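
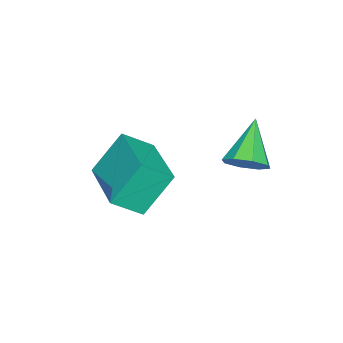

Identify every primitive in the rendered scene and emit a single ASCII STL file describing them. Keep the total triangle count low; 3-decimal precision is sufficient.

solid 
facet normal -0.429 0.377 0.821
outer loop
vertex 0.01 -0.071 -0.893
vertex 1.596 1.387 -0.735
vertex -0.569 0.626 -1.516
endloop
endfacet
facet normal -0.734 -0.675 -0.073
outer loop
vertex 0.104 0.033 -2.805
vertex 0.01 -0.071 -0.893
vertex -0.569 0.626 -1.516
endloop
endfacet
facet normal -0.429 0.377 0.821
outer loop
vertex -0.569 0.626 -1.516
vertex 1.596 1.387 -0.735
vertex 1.017 2.084 -1.358
endloop
endfacet
facet normal -0.526 0.634 -0.567
outer loop
vertex 1.017 2.084 -1.358
vertex 0.104 0.033 -2.805
vertex -0.569 0.626 -1.516
endloop
endfacet
facet normal 0.526 -0.634 0.567
outer loop
vertex 0.01 -0.071 -0.893
vertex 2.269 0.794 -2.024
vertex 1.596 1.387 -0.735
endloop
endfacet
facet normal -0.734 -0.675 -0.073
outer loop
vertex 0.683 -0.664 -2.182
vertex 0.01 -0.071 -0.893
vertex 0.104 0.033 -2.805
endloop
endfacet
facet normal 0.526 -0.634 0.567
outer loop
vertex 0.683 -0.664 -2.182
vertex 2.269 0.794 -2.024
vertex 0.01 -0.071 -0.893
endloop
endfacet
facet normal 0.734 0.675 0.073
outer loop
vertex 1.596 1.387 -0.735
vertex 2.269 0.794 -2.024
vertex 1.017 2.084 -1.358
endloop
endfacet
facet normal -0.526 0.634 -0.567
outer loop
vertex 1.69 1.491 -2.647
vertex 0.104 0.033 -2.805
vertex 1.017 2.084 -1.358
endloop
endfacet
facet normal 0.734 0.675 0.073
outer loop
vertex 1.017 2.084 -1.358
vertex 2.269 0.794 -2.024
vertex 1.69 1.491 -2.647
endloop
endfacet
facet normal 0.429 -0.377 -0.821
outer loop
vertex 1.69 1.491 -2.647
vertex 0.683 -0.664 -2.182
vertex 0.104 0.033 -2.805
endloop
endfacet
facet normal 0.429 -0.377 -0.821
outer loop
vertex 2.269 0.794 -2.024
vertex 0.683 -0.664 -2.182
vertex 1.69 1.491 -2.647
endloop
endfacet
facet normal 0.712 0.160 -0.683
outer loop
vertex -0.679 3.018 -1.393
vertex -1.169 3.18 -1.866
vertex -0.798 3.54 -1.395
endloop
endfacet
facet normal 0.355 0.085 0.931
outer loop
vertex -0.679 3.018 -1.393
vertex -0.798 3.54 -1.395
vertex -2.331 2.92 -0.754
endloop
endfacet
facet normal 0.713 0.158 -0.683
outer loop
vertex -0.798 3.54 -1.395
vertex -1.169 3.18 -1.866
vertex -1.133 3.852 -1.673
endloop
endfacet
facet normal 0.029 0.682 0.730
outer loop
vertex -0.798 3.54 -1.395
vertex -1.133 3.852 -1.673
vertex -2.331 2.92 -0.754
endloop
endfacet
facet normal 0.712 0.158 -0.684
outer loop
vertex -1.133 3.852 -1.673
vertex -1.169 3.18 -1.866
vertex -1.49 3.769 -2.064
endloop
endfacet
facet normal -0.469 0.848 0.248
outer loop
vertex -1.133 3.852 -1.673
vertex -1.49 3.769 -2.064
vertex -2.331 2.92 -0.754
endloop
endfacet
facet normal 0.714 0.160 -0.682
outer loop
vertex -1.49 3.769 -2.064
vertex -1.169 3.18 -1.866
vertex -1.658 3.342 -2.34
endloop
endfacet
facet normal -0.845 0.482 -0.231
outer loop
vertex -1.49 3.769 -2.064
vertex -1.658 3.342 -2.34
vertex -2.331 2.92 -0.754
endloop
endfacet
facet normal 0.714 0.158 -0.682
outer loop
vertex -1.658 3.342 -2.34
vertex -1.169 3.18 -1.866
vertex -1.54 2.819 -2.338
endloop
endfacet
facet normal -0.882 -0.201 -0.427
outer loop
vertex -1.658 3.342 -2.34
vertex -1.54 2.819 -2.338
vertex -2.331 2.92 -0.754
endloop
endfacet
facet normal 0.713 0.160 -0.683
outer loop
vertex -1.54 2.819 -2.338
vertex -1.169 3.18 -1.866
vertex -1.204 2.508 -2.06
endloop
endfacet
facet normal -0.555 -0.801 -0.226
outer loop
vertex -1.54 2.819 -2.338
vertex -1.204 2.508 -2.06
vertex -2.331 2.92 -0.754
endloop
endfacet
facet normal 0.714 0.160 -0.682
outer loop
vertex -1.204 2.508 -2.06
vertex -1.169 3.18 -1.866
vertex -0.848 2.59 -1.668
endloop
endfacet
facet normal -0.058 -0.965 0.255
outer loop
vertex -1.204 2.508 -2.06
vertex -0.848 2.59 -1.668
vertex -2.331 2.92 -0.754
endloop
endfacet
facet normal 0.712 0.158 -0.684
outer loop
vertex -0.848 2.59 -1.668
vertex -1.169 3.18 -1.866
vertex -0.679 3.018 -1.393
endloop
endfacet
facet normal 0.320 -0.598 0.735
outer loop
vertex -0.848 2.59 -1.668
vertex -0.679 3.018 -1.393
vertex -2.331 2.92 -0.754
endloop
endfacet

endsolid


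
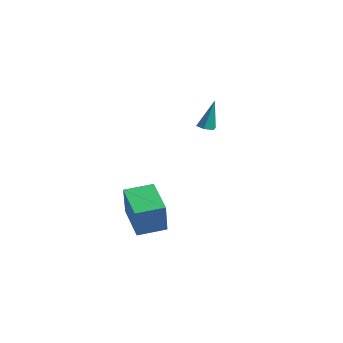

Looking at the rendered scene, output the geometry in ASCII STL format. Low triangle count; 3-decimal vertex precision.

solid 
facet normal -0.907 0.186 0.378
outer loop
vertex 2.924 -4.672 -1.622
vertex 3.297 -3.286 -1.41
vertex 2.284 -4.231 -3.377
endloop
endfacet
facet normal -0.258 -0.955 -0.146
outer loop
vertex 4.043 -4.594 -4.11
vertex 2.924 -4.672 -1.622
vertex 2.284 -4.231 -3.377
endloop
endfacet
facet normal -0.907 0.187 0.377
outer loop
vertex 2.284 -4.231 -3.377
vertex 3.297 -3.286 -1.41
vertex 2.657 -2.846 -3.166
endloop
endfacet
facet normal -0.334 0.229 -0.914
outer loop
vertex 2.657 -2.846 -3.166
vertex 4.043 -4.594 -4.11
vertex 2.284 -4.231 -3.377
endloop
endfacet
facet normal 0.334 -0.230 0.914
outer loop
vertex 2.924 -4.672 -1.622
vertex 5.056 -3.649 -2.143
vertex 3.297 -3.286 -1.41
endloop
endfacet
facet normal -0.257 -0.955 -0.146
outer loop
vertex 4.683 -5.034 -2.354
vertex 2.924 -4.672 -1.622
vertex 4.043 -4.594 -4.11
endloop
endfacet
facet normal 0.333 -0.229 0.915
outer loop
vertex 4.683 -5.034 -2.354
vertex 5.056 -3.649 -2.143
vertex 2.924 -4.672 -1.622
endloop
endfacet
facet normal 0.258 0.955 0.145
outer loop
vertex 3.297 -3.286 -1.41
vertex 5.056 -3.649 -2.143
vertex 2.657 -2.846 -3.166
endloop
endfacet
facet normal -0.333 0.230 -0.914
outer loop
vertex 4.416 -3.208 -3.898
vertex 4.043 -4.594 -4.11
vertex 2.657 -2.846 -3.166
endloop
endfacet
facet normal 0.257 0.955 0.146
outer loop
vertex 2.657 -2.846 -3.166
vertex 5.056 -3.649 -2.143
vertex 4.416 -3.208 -3.898
endloop
endfacet
facet normal 0.907 -0.186 -0.377
outer loop
vertex 4.416 -3.208 -3.898
vertex 4.683 -5.034 -2.354
vertex 4.043 -4.594 -4.11
endloop
endfacet
facet normal 0.907 -0.187 -0.378
outer loop
vertex 5.056 -3.649 -2.143
vertex 4.683 -5.034 -2.354
vertex 4.416 -3.208 -3.898
endloop
endfacet
facet normal -0.075 -0.235 -0.969
outer loop
vertex -1.065 2.556 -0.651
vertex -1.558 2.408 -0.577
vertex -1.451 2.901 -0.705
endloop
endfacet
facet normal 0.665 0.747 0.017
outer loop
vertex -1.065 2.556 -0.651
vertex -1.451 2.901 -0.705
vertex -1.422 2.832 1.177
endloop
endfacet
facet normal -0.077 -0.235 -0.969
outer loop
vertex -1.451 2.901 -0.705
vertex -1.558 2.408 -0.577
vertex -1.944 2.753 -0.63
endloop
endfacet
facet normal -0.282 0.959 0.039
outer loop
vertex -1.451 2.901 -0.705
vertex -1.944 2.753 -0.63
vertex -1.422 2.832 1.177
endloop
endfacet
facet normal -0.075 -0.233 -0.969
outer loop
vertex -1.944 2.753 -0.63
vertex -1.558 2.408 -0.577
vertex -2.051 2.26 -0.503
endloop
endfacet
facet normal -0.929 0.268 0.257
outer loop
vertex -1.944 2.753 -0.63
vertex -2.051 2.26 -0.503
vertex -1.422 2.832 1.177
endloop
endfacet
facet normal -0.075 -0.234 -0.969
outer loop
vertex -2.051 2.26 -0.503
vertex -1.558 2.408 -0.577
vertex -1.666 1.916 -0.45
endloop
endfacet
facet normal -0.628 -0.634 0.451
outer loop
vertex -2.051 2.26 -0.503
vertex -1.666 1.916 -0.45
vertex -1.422 2.832 1.177
endloop
endfacet
facet normal -0.076 -0.234 -0.969
outer loop
vertex -1.666 1.916 -0.45
vertex -1.558 2.408 -0.577
vertex -1.173 2.063 -0.524
endloop
endfacet
facet normal 0.317 -0.846 0.429
outer loop
vertex -1.666 1.916 -0.45
vertex -1.173 2.063 -0.524
vertex -1.422 2.832 1.177
endloop
endfacet
facet normal -0.076 -0.233 -0.969
outer loop
vertex -1.173 2.063 -0.524
vertex -1.558 2.408 -0.577
vertex -1.065 2.556 -0.651
endloop
endfacet
facet normal 0.965 -0.157 0.212
outer loop
vertex -1.173 2.063 -0.524
vertex -1.065 2.556 -0.651
vertex -1.422 2.832 1.177
endloop
endfacet

endsolid


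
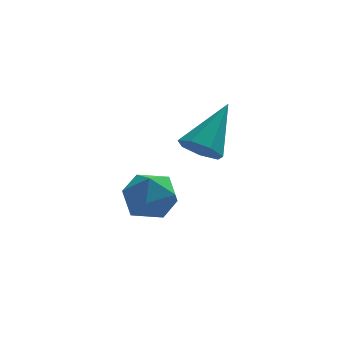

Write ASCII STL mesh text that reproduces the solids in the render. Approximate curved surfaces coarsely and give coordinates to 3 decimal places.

solid 
facet normal -0.544 0.116 0.831
outer loop
vertex -2.847 0.655 0.524
vertex -3.4 -0.193 0.28
vertex -2.538 -0.281 0.857
endloop
endfacet
facet normal 0.117 0.367 0.923
outer loop
vertex -2.847 0.655 0.524
vertex -2.538 -0.281 0.857
vertex -1.838 0.401 0.497
endloop
endfacet
facet normal 0.231 0.872 0.432
outer loop
vertex -2.847 0.655 0.524
vertex -1.838 0.401 0.497
vertex -2.268 0.911 -0.302
endloop
endfacet
facet normal -0.360 0.932 0.037
outer loop
vertex -2.847 0.655 0.524
vertex -2.268 0.911 -0.302
vertex -3.233 0.544 -0.436
endloop
endfacet
facet normal -0.839 0.465 0.283
outer loop
vertex -2.847 0.655 0.524
vertex -3.233 0.544 -0.436
vertex -3.4 -0.193 0.28
endloop
endfacet
facet normal 0.575 -0.167 0.801
outer loop
vertex -1.838 0.401 0.497
vertex -2.538 -0.281 0.857
vertex -1.767 -0.604 0.236
endloop
endfacet
facet normal -0.495 -0.574 0.652
outer loop
vertex -2.538 -0.281 0.857
vertex -3.4 -0.193 0.28
vertex -2.732 -0.971 0.102
endloop
endfacet
facet normal -0.972 -0.008 -0.235
outer loop
vertex -3.4 -0.193 0.28
vertex -3.233 0.544 -0.436
vertex -3.162 -0.461 -0.697
endloop
endfacet
facet normal -0.197 0.748 -0.633
outer loop
vertex -3.233 0.544 -0.436
vertex -2.268 0.911 -0.302
vertex -2.462 0.221 -1.057
endloop
endfacet
facet normal 0.759 0.651 0.007
outer loop
vertex -2.268 0.911 -0.302
vertex -1.838 0.401 0.497
vertex -1.6 0.133 -0.48
endloop
endfacet
facet normal 0.360 -0.932 -0.037
outer loop
vertex -2.153 -0.715 -0.724
vertex -1.767 -0.604 0.236
vertex -2.732 -0.971 0.102
endloop
endfacet
facet normal -0.231 -0.872 -0.432
outer loop
vertex -2.153 -0.715 -0.724
vertex -2.732 -0.971 0.102
vertex -3.162 -0.461 -0.697
endloop
endfacet
facet normal -0.117 -0.367 -0.923
outer loop
vertex -2.153 -0.715 -0.724
vertex -3.162 -0.461 -0.697
vertex -2.462 0.221 -1.057
endloop
endfacet
facet normal 0.544 -0.116 -0.831
outer loop
vertex -2.153 -0.715 -0.724
vertex -2.462 0.221 -1.057
vertex -1.6 0.133 -0.48
endloop
endfacet
facet normal 0.839 -0.465 -0.283
outer loop
vertex -2.153 -0.715 -0.724
vertex -1.6 0.133 -0.48
vertex -1.767 -0.604 0.236
endloop
endfacet
facet normal 0.197 -0.748 0.633
outer loop
vertex -2.732 -0.971 0.102
vertex -1.767 -0.604 0.236
vertex -2.538 -0.281 0.857
endloop
endfacet
facet normal -0.759 -0.651 -0.007
outer loop
vertex -3.162 -0.461 -0.697
vertex -2.732 -0.971 0.102
vertex -3.4 -0.193 0.28
endloop
endfacet
facet normal -0.575 0.167 -0.801
outer loop
vertex -2.462 0.221 -1.057
vertex -3.162 -0.461 -0.697
vertex -3.233 0.544 -0.436
endloop
endfacet
facet normal 0.495 0.574 -0.652
outer loop
vertex -1.6 0.133 -0.48
vertex -2.462 0.221 -1.057
vertex -2.268 0.911 -0.302
endloop
endfacet
facet normal 0.972 0.008 0.235
outer loop
vertex -1.767 -0.604 0.236
vertex -1.6 0.133 -0.48
vertex -1.838 0.401 0.497
endloop
endfacet
facet normal -0.497 -0.566 -0.658
outer loop
vertex -0.567 -1.655 2.296
vertex -1.135 -1.765 2.819
vertex -1.068 -1.201 2.284
endloop
endfacet
facet normal 0.588 0.635 -0.501
outer loop
vertex -0.567 -1.655 2.296
vertex -1.068 -1.201 2.284
vertex -0.105 -0.595 4.181
endloop
endfacet
facet normal -0.498 -0.565 -0.658
outer loop
vertex -1.068 -1.201 2.284
vertex -1.135 -1.765 2.819
vertex -1.619 -1.171 2.675
endloop
endfacet
facet normal -0.122 0.962 -0.245
outer loop
vertex -1.068 -1.201 2.284
vertex -1.619 -1.171 2.675
vertex -0.105 -0.595 4.181
endloop
endfacet
facet normal -0.497 -0.565 -0.658
outer loop
vertex -1.619 -1.171 2.675
vertex -1.135 -1.765 2.819
vertex -1.806 -1.588 3.174
endloop
endfacet
facet normal -0.619 0.701 0.354
outer loop
vertex -1.619 -1.171 2.675
vertex -1.806 -1.588 3.174
vertex -0.105 -0.595 4.181
endloop
endfacet
facet normal -0.497 -0.566 -0.658
outer loop
vertex -1.806 -1.588 3.174
vertex -1.135 -1.765 2.819
vertex -1.487 -2.138 3.406
endloop
endfacet
facet normal -0.530 0.050 0.846
outer loop
vertex -1.806 -1.588 3.174
vertex -1.487 -2.138 3.406
vertex -0.105 -0.595 4.181
endloop
endfacet
facet normal -0.498 -0.565 -0.658
outer loop
vertex -1.487 -2.138 3.406
vertex -1.135 -1.765 2.819
vertex -0.903 -2.407 3.195
endloop
endfacet
facet normal 0.079 -0.503 0.861
outer loop
vertex -1.487 -2.138 3.406
vertex -0.903 -2.407 3.195
vertex -0.105 -0.595 4.181
endloop
endfacet
facet normal -0.497 -0.565 -0.658
outer loop
vertex -0.903 -2.407 3.195
vertex -1.135 -1.765 2.819
vertex -0.493 -2.192 2.701
endloop
endfacet
facet normal 0.748 -0.540 0.386
outer loop
vertex -0.903 -2.407 3.195
vertex -0.493 -2.192 2.701
vertex -0.105 -0.595 4.181
endloop
endfacet
facet normal -0.497 -0.565 -0.659
outer loop
vertex -0.493 -2.192 2.701
vertex -1.135 -1.765 2.819
vertex -0.567 -1.655 2.296
endloop
endfacet
facet normal 0.975 -0.032 -0.221
outer loop
vertex -0.493 -2.192 2.701
vertex -0.567 -1.655 2.296
vertex -0.105 -0.595 4.181
endloop
endfacet

endsolid


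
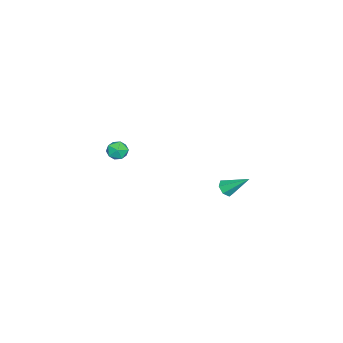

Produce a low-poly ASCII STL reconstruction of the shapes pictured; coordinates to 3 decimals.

solid 
facet normal -0.033 -0.762 -0.647
outer loop
vertex 3.695 3.466 -2.909
vertex 3.363 3.191 -2.568
vertex 3.228 3.539 -2.971
endloop
endfacet
facet normal 0.199 0.827 -0.526
outer loop
vertex 3.695 3.466 -2.909
vertex 3.228 3.539 -2.971
vertex 3.417 4.409 -1.532
endloop
endfacet
facet normal -0.033 -0.762 -0.647
outer loop
vertex 3.228 3.539 -2.971
vertex 3.363 3.191 -2.568
vertex 2.862 3.35 -2.73
endloop
endfacet
facet normal -0.602 0.716 -0.354
outer loop
vertex 3.228 3.539 -2.971
vertex 2.862 3.35 -2.73
vertex 3.417 4.409 -1.532
endloop
endfacet
facet normal -0.033 -0.762 -0.646
outer loop
vertex 2.862 3.35 -2.73
vertex 3.363 3.191 -2.568
vertex 2.873 3.041 -2.366
endloop
endfacet
facet normal -0.944 0.236 0.229
outer loop
vertex 2.862 3.35 -2.73
vertex 2.873 3.041 -2.366
vertex 3.417 4.409 -1.532
endloop
endfacet
facet normal -0.033 -0.763 -0.646
outer loop
vertex 2.873 3.041 -2.366
vertex 3.363 3.191 -2.568
vertex 3.253 2.845 -2.154
endloop
endfacet
facet normal -0.567 -0.252 0.784
outer loop
vertex 2.873 3.041 -2.366
vertex 3.253 2.845 -2.154
vertex 3.417 4.409 -1.532
endloop
endfacet
facet normal -0.036 -0.762 -0.646
outer loop
vertex 3.253 2.845 -2.154
vertex 3.363 3.191 -2.568
vertex 3.716 2.908 -2.254
endloop
endfacet
facet normal 0.244 -0.380 0.892
outer loop
vertex 3.253 2.845 -2.154
vertex 3.716 2.908 -2.254
vertex 3.417 4.409 -1.532
endloop
endfacet
facet normal -0.034 -0.761 -0.648
outer loop
vertex 3.716 2.908 -2.254
vertex 3.363 3.191 -2.568
vertex 3.912 3.185 -2.59
endloop
endfacet
facet normal 0.880 -0.051 0.471
outer loop
vertex 3.716 2.908 -2.254
vertex 3.912 3.185 -2.59
vertex 3.417 4.409 -1.532
endloop
endfacet
facet normal -0.034 -0.761 -0.647
outer loop
vertex 3.912 3.185 -2.59
vertex 3.363 3.191 -2.568
vertex 3.695 3.466 -2.909
endloop
endfacet
facet normal 0.860 0.485 -0.158
outer loop
vertex 3.912 3.185 -2.59
vertex 3.695 3.466 -2.909
vertex 3.417 4.409 -1.532
endloop
endfacet
facet normal -0.766 -0.021 0.642
outer loop
vertex 0.299 -3.369 -2.862
vertex 0.456 -4.025 -2.696
vertex 0.739 -3.499 -2.341
endloop
endfacet
facet normal -0.501 0.640 0.583
outer loop
vertex 0.299 -3.369 -2.862
vertex 0.739 -3.499 -2.341
vertex 0.873 -2.986 -2.789
endloop
endfacet
facet normal -0.543 0.833 -0.103
outer loop
vertex 0.299 -3.369 -2.862
vertex 0.873 -2.986 -2.789
vertex 0.673 -3.194 -3.42
endloop
endfacet
facet normal -0.834 0.294 -0.467
outer loop
vertex 0.299 -3.369 -2.862
vertex 0.673 -3.194 -3.42
vertex 0.415 -3.836 -3.363
endloop
endfacet
facet normal -0.972 -0.234 -0.007
outer loop
vertex 0.299 -3.369 -2.862
vertex 0.415 -3.836 -3.363
vertex 0.456 -4.025 -2.696
endloop
endfacet
facet normal 0.188 0.618 0.764
outer loop
vertex 0.873 -2.986 -2.789
vertex 0.739 -3.499 -2.341
vertex 1.385 -3.404 -2.577
endloop
endfacet
facet normal -0.240 -0.451 0.860
outer loop
vertex 0.739 -3.499 -2.341
vertex 0.456 -4.025 -2.696
vertex 1.127 -4.046 -2.52
endloop
endfacet
facet normal -0.572 -0.798 -0.191
outer loop
vertex 0.456 -4.025 -2.696
vertex 0.415 -3.836 -3.363
vertex 0.927 -4.254 -3.151
endloop
endfacet
facet normal -0.350 0.058 -0.935
outer loop
vertex 0.415 -3.836 -3.363
vertex 0.673 -3.194 -3.42
vertex 1.061 -3.741 -3.599
endloop
endfacet
facet normal 0.120 0.931 -0.345
outer loop
vertex 0.673 -3.194 -3.42
vertex 0.873 -2.986 -2.789
vertex 1.344 -3.215 -3.244
endloop
endfacet
facet normal 0.834 -0.294 0.467
outer loop
vertex 1.501 -3.871 -3.078
vertex 1.385 -3.404 -2.577
vertex 1.127 -4.046 -2.52
endloop
endfacet
facet normal 0.543 -0.833 0.103
outer loop
vertex 1.501 -3.871 -3.078
vertex 1.127 -4.046 -2.52
vertex 0.927 -4.254 -3.151
endloop
endfacet
facet normal 0.501 -0.640 -0.583
outer loop
vertex 1.501 -3.871 -3.078
vertex 0.927 -4.254 -3.151
vertex 1.061 -3.741 -3.599
endloop
endfacet
facet normal 0.766 0.021 -0.642
outer loop
vertex 1.501 -3.871 -3.078
vertex 1.061 -3.741 -3.599
vertex 1.344 -3.215 -3.244
endloop
endfacet
facet normal 0.972 0.234 0.007
outer loop
vertex 1.501 -3.871 -3.078
vertex 1.344 -3.215 -3.244
vertex 1.385 -3.404 -2.577
endloop
endfacet
facet normal 0.350 -0.058 0.935
outer loop
vertex 1.127 -4.046 -2.52
vertex 1.385 -3.404 -2.577
vertex 0.739 -3.499 -2.341
endloop
endfacet
facet normal -0.120 -0.931 0.345
outer loop
vertex 0.927 -4.254 -3.151
vertex 1.127 -4.046 -2.52
vertex 0.456 -4.025 -2.696
endloop
endfacet
facet normal -0.188 -0.618 -0.764
outer loop
vertex 1.061 -3.741 -3.599
vertex 0.927 -4.254 -3.151
vertex 0.415 -3.836 -3.363
endloop
endfacet
facet normal 0.240 0.451 -0.860
outer loop
vertex 1.344 -3.215 -3.244
vertex 1.061 -3.741 -3.599
vertex 0.673 -3.194 -3.42
endloop
endfacet
facet normal 0.572 0.798 0.191
outer loop
vertex 1.385 -3.404 -2.577
vertex 1.344 -3.215 -3.244
vertex 0.873 -2.986 -2.789
endloop
endfacet

endsolid


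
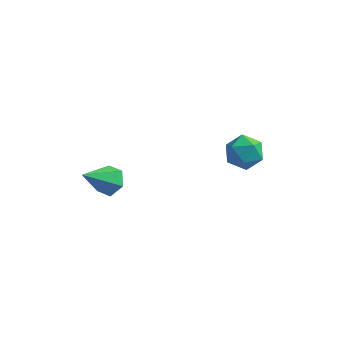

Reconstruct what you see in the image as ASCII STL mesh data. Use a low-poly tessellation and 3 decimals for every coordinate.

solid 
facet normal 0.438 0.567 -0.697
outer loop
vertex -2.173 0.039 -1.133
vertex -2.745 0.319 -1.265
vertex -2.354 0.574 -0.812
endloop
endfacet
facet normal 0.663 -0.207 0.719
outer loop
vertex -2.173 0.039 -1.133
vertex -2.354 0.574 -0.812
vertex -3.455 -0.599 -0.135
endloop
endfacet
facet normal 0.438 0.567 -0.697
outer loop
vertex -2.354 0.574 -0.812
vertex -2.745 0.319 -1.265
vertex -2.926 0.854 -0.944
endloop
endfacet
facet normal 0.031 0.478 0.878
outer loop
vertex -2.354 0.574 -0.812
vertex -2.926 0.854 -0.944
vertex -3.455 -0.599 -0.135
endloop
endfacet
facet normal 0.439 0.567 -0.697
outer loop
vertex -2.926 0.854 -0.944
vertex -2.745 0.319 -1.265
vertex -3.316 0.599 -1.397
endloop
endfacet
facet normal -0.776 0.498 0.387
outer loop
vertex -2.926 0.854 -0.944
vertex -3.316 0.599 -1.397
vertex -3.455 -0.599 -0.135
endloop
endfacet
facet normal 0.439 0.567 -0.697
outer loop
vertex -3.316 0.599 -1.397
vertex -2.745 0.319 -1.265
vertex -3.135 0.064 -1.718
endloop
endfacet
facet normal -0.951 -0.165 -0.261
outer loop
vertex -3.316 0.599 -1.397
vertex -3.135 0.064 -1.718
vertex -3.455 -0.599 -0.135
endloop
endfacet
facet normal 0.439 0.567 -0.697
outer loop
vertex -3.135 0.064 -1.718
vertex -2.745 0.319 -1.265
vertex -2.564 -0.216 -1.586
endloop
endfacet
facet normal -0.319 -0.849 -0.420
outer loop
vertex -3.135 0.064 -1.718
vertex -2.564 -0.216 -1.586
vertex -3.455 -0.599 -0.135
endloop
endfacet
facet normal 0.438 0.567 -0.697
outer loop
vertex -2.564 -0.216 -1.586
vertex -2.745 0.319 -1.265
vertex -2.173 0.039 -1.133
endloop
endfacet
facet normal 0.487 -0.870 0.069
outer loop
vertex -2.564 -0.216 -1.586
vertex -2.173 0.039 -1.133
vertex -3.455 -0.599 -0.135
endloop
endfacet
facet normal -0.731 0.167 0.661
outer loop
vertex 1.047 2.11 0.123
vertex 1.37 1.597 0.61
vertex 1.573 2.347 0.645
endloop
endfacet
facet normal -0.605 0.750 0.269
outer loop
vertex 1.047 2.11 0.123
vertex 1.573 2.347 0.645
vertex 1.594 2.625 -0.082
endloop
endfacet
facet normal -0.701 0.579 -0.416
outer loop
vertex 1.047 2.11 0.123
vertex 1.594 2.625 -0.082
vertex 1.403 2.046 -0.566
endloop
endfacet
facet normal -0.887 -0.109 -0.448
outer loop
vertex 1.047 2.11 0.123
vertex 1.403 2.046 -0.566
vertex 1.265 1.411 -0.139
endloop
endfacet
facet normal -0.906 -0.364 0.217
outer loop
vertex 1.047 2.11 0.123
vertex 1.265 1.411 -0.139
vertex 1.37 1.597 0.61
endloop
endfacet
facet normal 0.080 0.930 0.358
outer loop
vertex 1.594 2.625 -0.082
vertex 1.573 2.347 0.645
vertex 2.255 2.429 0.279
endloop
endfacet
facet normal -0.124 -0.013 0.992
outer loop
vertex 1.573 2.347 0.645
vertex 1.37 1.597 0.61
vertex 2.117 1.794 0.706
endloop
endfacet
facet normal -0.408 -0.871 0.273
outer loop
vertex 1.37 1.597 0.61
vertex 1.265 1.411 -0.139
vertex 1.926 1.215 0.222
endloop
endfacet
facet normal -0.377 -0.459 -0.805
outer loop
vertex 1.265 1.411 -0.139
vertex 1.403 2.046 -0.566
vertex 1.947 1.493 -0.505
endloop
endfacet
facet normal -0.076 0.654 -0.753
outer loop
vertex 1.403 2.046 -0.566
vertex 1.594 2.625 -0.082
vertex 2.15 2.243 -0.47
endloop
endfacet
facet normal 0.887 0.109 0.448
outer loop
vertex 2.473 1.73 0.017
vertex 2.255 2.429 0.279
vertex 2.117 1.794 0.706
endloop
endfacet
facet normal 0.701 -0.579 0.416
outer loop
vertex 2.473 1.73 0.017
vertex 2.117 1.794 0.706
vertex 1.926 1.215 0.222
endloop
endfacet
facet normal 0.605 -0.750 -0.269
outer loop
vertex 2.473 1.73 0.017
vertex 1.926 1.215 0.222
vertex 1.947 1.493 -0.505
endloop
endfacet
facet normal 0.731 -0.167 -0.661
outer loop
vertex 2.473 1.73 0.017
vertex 1.947 1.493 -0.505
vertex 2.15 2.243 -0.47
endloop
endfacet
facet normal 0.906 0.364 -0.217
outer loop
vertex 2.473 1.73 0.017
vertex 2.15 2.243 -0.47
vertex 2.255 2.429 0.279
endloop
endfacet
facet normal 0.377 0.459 0.805
outer loop
vertex 2.117 1.794 0.706
vertex 2.255 2.429 0.279
vertex 1.573 2.347 0.645
endloop
endfacet
facet normal 0.076 -0.654 0.753
outer loop
vertex 1.926 1.215 0.222
vertex 2.117 1.794 0.706
vertex 1.37 1.597 0.61
endloop
endfacet
facet normal -0.080 -0.930 -0.358
outer loop
vertex 1.947 1.493 -0.505
vertex 1.926 1.215 0.222
vertex 1.265 1.411 -0.139
endloop
endfacet
facet normal 0.124 0.013 -0.992
outer loop
vertex 2.15 2.243 -0.47
vertex 1.947 1.493 -0.505
vertex 1.403 2.046 -0.566
endloop
endfacet
facet normal 0.408 0.871 -0.273
outer loop
vertex 2.255 2.429 0.279
vertex 2.15 2.243 -0.47
vertex 1.594 2.625 -0.082
endloop
endfacet

endsolid


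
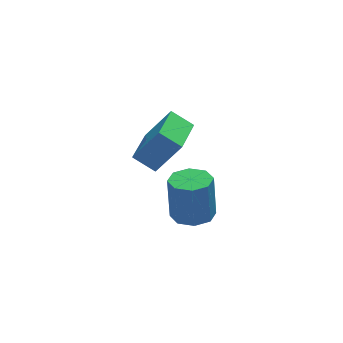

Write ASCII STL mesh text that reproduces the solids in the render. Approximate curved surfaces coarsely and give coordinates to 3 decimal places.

solid 
facet normal -0.529 0.174 -0.831
outer loop
vertex 1.576 0.559 1.501
vertex 2.541 2.304 1.252
vertex 2.381 0.025 0.877
endloop
endfacet
facet normal -0.480 -0.868 0.123
outer loop
vertex 3.379 -0.304 2.448
vertex 1.576 0.559 1.501
vertex 2.381 0.025 0.877
endloop
endfacet
facet normal -0.528 0.174 -0.831
outer loop
vertex 2.381 0.025 0.877
vertex 2.541 2.304 1.252
vertex 3.346 1.77 0.629
endloop
endfacet
facet normal 0.700 -0.464 -0.542
outer loop
vertex 3.346 1.77 0.629
vertex 3.379 -0.304 2.448
vertex 2.381 0.025 0.877
endloop
endfacet
facet normal -0.700 0.465 0.542
outer loop
vertex 1.576 0.559 1.501
vertex 3.539 1.975 2.823
vertex 2.541 2.304 1.252
endloop
endfacet
facet normal -0.480 -0.868 0.123
outer loop
vertex 2.574 0.23 3.071
vertex 1.576 0.559 1.501
vertex 3.379 -0.304 2.448
endloop
endfacet
facet normal -0.700 0.464 0.542
outer loop
vertex 2.574 0.23 3.071
vertex 3.539 1.975 2.823
vertex 1.576 0.559 1.501
endloop
endfacet
facet normal 0.480 0.868 -0.123
outer loop
vertex 2.541 2.304 1.252
vertex 3.539 1.975 2.823
vertex 3.346 1.77 0.629
endloop
endfacet
facet normal 0.700 -0.465 -0.542
outer loop
vertex 4.344 1.441 2.199
vertex 3.379 -0.304 2.448
vertex 3.346 1.77 0.629
endloop
endfacet
facet normal 0.480 0.868 -0.123
outer loop
vertex 3.346 1.77 0.629
vertex 3.539 1.975 2.823
vertex 4.344 1.441 2.199
endloop
endfacet
facet normal 0.528 -0.173 0.831
outer loop
vertex 4.344 1.441 2.199
vertex 2.574 0.23 3.071
vertex 3.379 -0.304 2.448
endloop
endfacet
facet normal 0.529 -0.174 0.831
outer loop
vertex 3.539 1.975 2.823
vertex 2.574 0.23 3.071
vertex 4.344 1.441 2.199
endloop
endfacet
facet normal 0.020 -0.120 -0.993
outer loop
vertex 3.841 -3.532 1.041
vertex 2.979 -3.356 1.002
vertex 3.715 -2.876 0.959
endloop
endfacet
facet normal 0.982 0.188 -0.003
outer loop
vertex 3.841 -3.532 1.041
vertex 3.715 -2.876 0.959
vertex 3.802 -3.3 2.957
endloop
endfacet
facet normal 0.982 0.187 -0.003
outer loop
vertex 3.802 -3.3 2.957
vertex 3.715 -2.876 0.959
vertex 3.677 -2.644 2.874
endloop
endfacet
facet normal -0.020 0.122 0.992
outer loop
vertex 3.802 -3.3 2.957
vertex 3.677 -2.644 2.874
vertex 2.941 -3.124 2.918
endloop
endfacet
facet normal 0.020 -0.120 -0.993
outer loop
vertex 3.715 -2.876 0.959
vertex 2.979 -3.356 1.002
vertex 3.159 -2.5 0.902
endloop
endfacet
facet normal 0.564 0.821 -0.088
outer loop
vertex 3.715 -2.876 0.959
vertex 3.159 -2.5 0.902
vertex 3.677 -2.644 2.874
endloop
endfacet
facet normal 0.563 0.821 -0.088
outer loop
vertex 3.677 -2.644 2.874
vertex 3.159 -2.5 0.902
vertex 3.12 -2.268 2.818
endloop
endfacet
facet normal -0.019 0.120 0.993
outer loop
vertex 3.677 -2.644 2.874
vertex 3.12 -2.268 2.818
vertex 2.941 -3.124 2.918
endloop
endfacet
facet normal 0.020 -0.120 -0.993
outer loop
vertex 3.159 -2.5 0.902
vertex 2.979 -3.356 1.002
vertex 2.497 -2.626 0.904
endloop
endfacet
facet normal -0.186 0.975 -0.122
outer loop
vertex 3.159 -2.5 0.902
vertex 2.497 -2.626 0.904
vertex 3.12 -2.268 2.818
endloop
endfacet
facet normal -0.186 0.975 -0.122
outer loop
vertex 3.12 -2.268 2.818
vertex 2.497 -2.626 0.904
vertex 2.459 -2.394 2.82
endloop
endfacet
facet normal -0.020 0.120 0.993
outer loop
vertex 3.12 -2.268 2.818
vertex 2.459 -2.394 2.82
vertex 2.941 -3.124 2.918
endloop
endfacet
facet normal 0.020 -0.120 -0.993
outer loop
vertex 2.497 -2.626 0.904
vertex 2.979 -3.356 1.002
vertex 2.118 -3.18 0.963
endloop
endfacet
facet normal -0.827 0.557 -0.084
outer loop
vertex 2.497 -2.626 0.904
vertex 2.118 -3.18 0.963
vertex 2.459 -2.394 2.82
endloop
endfacet
facet normal -0.826 0.558 -0.084
outer loop
vertex 2.459 -2.394 2.82
vertex 2.118 -3.18 0.963
vertex 2.079 -2.948 2.879
endloop
endfacet
facet normal -0.020 0.120 0.993
outer loop
vertex 2.459 -2.394 2.82
vertex 2.079 -2.948 2.879
vertex 2.941 -3.124 2.918
endloop
endfacet
facet normal 0.020 -0.122 -0.992
outer loop
vertex 2.118 -3.18 0.963
vertex 2.979 -3.356 1.002
vertex 2.243 -3.836 1.046
endloop
endfacet
facet normal -0.982 -0.187 0.003
outer loop
vertex 2.118 -3.18 0.963
vertex 2.243 -3.836 1.046
vertex 2.079 -2.948 2.879
endloop
endfacet
facet normal -0.982 -0.188 0.003
outer loop
vertex 2.079 -2.948 2.879
vertex 2.243 -3.836 1.046
vertex 2.205 -3.604 2.961
endloop
endfacet
facet normal -0.020 0.120 0.993
outer loop
vertex 2.079 -2.948 2.879
vertex 2.205 -3.604 2.961
vertex 2.941 -3.124 2.918
endloop
endfacet
facet normal 0.019 -0.120 -0.993
outer loop
vertex 2.243 -3.836 1.046
vertex 2.979 -3.356 1.002
vertex 2.8 -4.212 1.102
endloop
endfacet
facet normal -0.563 -0.821 0.088
outer loop
vertex 2.243 -3.836 1.046
vertex 2.8 -4.212 1.102
vertex 2.205 -3.604 2.961
endloop
endfacet
facet normal -0.564 -0.821 0.088
outer loop
vertex 2.205 -3.604 2.961
vertex 2.8 -4.212 1.102
vertex 2.761 -3.98 3.018
endloop
endfacet
facet normal -0.020 0.120 0.993
outer loop
vertex 2.205 -3.604 2.961
vertex 2.761 -3.98 3.018
vertex 2.941 -3.124 2.918
endloop
endfacet
facet normal 0.020 -0.120 -0.993
outer loop
vertex 2.8 -4.212 1.102
vertex 2.979 -3.356 1.002
vertex 3.461 -4.086 1.1
endloop
endfacet
facet normal 0.186 -0.975 0.122
outer loop
vertex 2.8 -4.212 1.102
vertex 3.461 -4.086 1.1
vertex 2.761 -3.98 3.018
endloop
endfacet
facet normal 0.186 -0.975 0.122
outer loop
vertex 2.761 -3.98 3.018
vertex 3.461 -4.086 1.1
vertex 3.423 -3.854 3.016
endloop
endfacet
facet normal -0.020 0.120 0.993
outer loop
vertex 2.761 -3.98 3.018
vertex 3.423 -3.854 3.016
vertex 2.941 -3.124 2.918
endloop
endfacet
facet normal 0.020 -0.120 -0.993
outer loop
vertex 3.461 -4.086 1.1
vertex 2.979 -3.356 1.002
vertex 3.841 -3.532 1.041
endloop
endfacet
facet normal 0.826 -0.558 0.084
outer loop
vertex 3.461 -4.086 1.1
vertex 3.841 -3.532 1.041
vertex 3.423 -3.854 3.016
endloop
endfacet
facet normal 0.827 -0.557 0.084
outer loop
vertex 3.423 -3.854 3.016
vertex 3.841 -3.532 1.041
vertex 3.802 -3.3 2.957
endloop
endfacet
facet normal -0.020 0.120 0.993
outer loop
vertex 3.423 -3.854 3.016
vertex 3.802 -3.3 2.957
vertex 2.941 -3.124 2.918
endloop
endfacet

endsolid


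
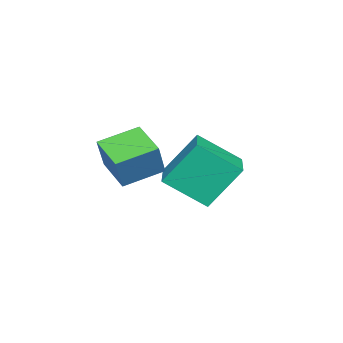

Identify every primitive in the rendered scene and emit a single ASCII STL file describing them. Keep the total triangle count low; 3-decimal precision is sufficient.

solid 
facet normal -0.513 -0.033 -0.858
outer loop
vertex 1.178 -1.43 -1.121
vertex 0.302 -0.353 -0.638
vertex 2.03 -0.492 -1.666
endloop
endfacet
facet normal 0.596 -0.732 -0.329
outer loop
vertex 2.738 -0.447 -0.482
vertex 1.178 -1.43 -1.121
vertex 2.03 -0.492 -1.666
endloop
endfacet
facet normal -0.513 -0.033 -0.858
outer loop
vertex 2.03 -0.492 -1.666
vertex 0.302 -0.353 -0.638
vertex 1.154 0.585 -1.183
endloop
endfacet
facet normal 0.618 0.680 -0.395
outer loop
vertex 1.154 0.585 -1.183
vertex 2.738 -0.447 -0.482
vertex 2.03 -0.492 -1.666
endloop
endfacet
facet normal -0.618 -0.680 0.395
outer loop
vertex 1.178 -1.43 -1.121
vertex 1.01 -0.308 0.546
vertex 0.302 -0.353 -0.638
endloop
endfacet
facet normal 0.596 -0.732 -0.329
outer loop
vertex 1.886 -1.385 0.063
vertex 1.178 -1.43 -1.121
vertex 2.738 -0.447 -0.482
endloop
endfacet
facet normal -0.618 -0.680 0.395
outer loop
vertex 1.886 -1.385 0.063
vertex 1.01 -0.308 0.546
vertex 1.178 -1.43 -1.121
endloop
endfacet
facet normal -0.596 0.732 0.329
outer loop
vertex 0.302 -0.353 -0.638
vertex 1.01 -0.308 0.546
vertex 1.154 0.585 -1.183
endloop
endfacet
facet normal 0.618 0.680 -0.395
outer loop
vertex 1.862 0.63 0.001
vertex 2.738 -0.447 -0.482
vertex 1.154 0.585 -1.183
endloop
endfacet
facet normal -0.596 0.732 0.329
outer loop
vertex 1.154 0.585 -1.183
vertex 1.01 -0.308 0.546
vertex 1.862 0.63 0.001
endloop
endfacet
facet normal 0.513 0.033 0.858
outer loop
vertex 1.862 0.63 0.001
vertex 1.886 -1.385 0.063
vertex 2.738 -0.447 -0.482
endloop
endfacet
facet normal 0.513 0.033 0.858
outer loop
vertex 1.01 -0.308 0.546
vertex 1.886 -1.385 0.063
vertex 1.862 0.63 0.001
endloop
endfacet
facet normal -0.944 -0.307 -0.122
outer loop
vertex -1.676 -0.484 -2.235
vertex -2.196 0.511 -0.714
vertex -2.006 0.943 -3.281
endloop
endfacet
facet normal 0.275 -0.526 -0.805
outer loop
vertex -0.024 1.589 -3.026
vertex -1.676 -0.484 -2.235
vertex -2.006 0.943 -3.281
endloop
endfacet
facet normal -0.944 -0.307 -0.122
outer loop
vertex -2.006 0.943 -3.281
vertex -2.196 0.511 -0.714
vertex -2.526 1.938 -1.761
endloop
endfacet
facet normal -0.183 0.793 -0.582
outer loop
vertex -2.526 1.938 -1.761
vertex -0.024 1.589 -3.026
vertex -2.006 0.943 -3.281
endloop
endfacet
facet normal 0.184 -0.793 0.581
outer loop
vertex -1.676 -0.484 -2.235
vertex -0.214 1.157 -0.459
vertex -2.196 0.511 -0.714
endloop
endfacet
facet normal 0.275 -0.526 -0.804
outer loop
vertex 0.306 0.162 -1.979
vertex -1.676 -0.484 -2.235
vertex -0.024 1.589 -3.026
endloop
endfacet
facet normal 0.183 -0.793 0.582
outer loop
vertex 0.306 0.162 -1.979
vertex -0.214 1.157 -0.459
vertex -1.676 -0.484 -2.235
endloop
endfacet
facet normal -0.275 0.527 0.804
outer loop
vertex -2.196 0.511 -0.714
vertex -0.214 1.157 -0.459
vertex -2.526 1.938 -1.761
endloop
endfacet
facet normal -0.183 0.793 -0.581
outer loop
vertex -0.544 2.584 -1.505
vertex -0.024 1.589 -3.026
vertex -2.526 1.938 -1.761
endloop
endfacet
facet normal -0.275 0.526 0.805
outer loop
vertex -2.526 1.938 -1.761
vertex -0.214 1.157 -0.459
vertex -0.544 2.584 -1.505
endloop
endfacet
facet normal 0.944 0.307 0.122
outer loop
vertex -0.544 2.584 -1.505
vertex 0.306 0.162 -1.979
vertex -0.024 1.589 -3.026
endloop
endfacet
facet normal 0.944 0.307 0.122
outer loop
vertex -0.214 1.157 -0.459
vertex 0.306 0.162 -1.979
vertex -0.544 2.584 -1.505
endloop
endfacet

endsolid


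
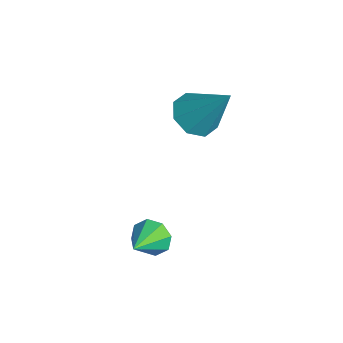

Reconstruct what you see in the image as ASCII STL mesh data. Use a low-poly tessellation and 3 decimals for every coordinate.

solid 
facet normal -0.446 -0.431 -0.784
outer loop
vertex -3.737 -1.914 2.459
vertex -4.433 -1.468 2.609
vertex -3.739 -1.35 2.15
endloop
endfacet
facet normal 0.997 -0.037 -0.073
outer loop
vertex -3.737 -1.914 2.459
vertex -3.739 -1.35 2.15
vertex -3.567 -0.632 4.131
endloop
endfacet
facet normal -0.445 -0.431 -0.784
outer loop
vertex -3.739 -1.35 2.15
vertex -4.433 -1.468 2.609
vertex -4.148 -0.855 2.11
endloop
endfacet
facet normal 0.751 0.598 -0.282
outer loop
vertex -3.739 -1.35 2.15
vertex -4.148 -0.855 2.11
vertex -3.567 -0.632 4.131
endloop
endfacet
facet normal -0.446 -0.431 -0.784
outer loop
vertex -4.148 -0.855 2.11
vertex -4.433 -1.468 2.609
vertex -4.723 -0.72 2.363
endloop
endfacet
facet normal 0.161 0.975 -0.154
outer loop
vertex -4.148 -0.855 2.11
vertex -4.723 -0.72 2.363
vertex -3.567 -0.632 4.131
endloop
endfacet
facet normal -0.447 -0.431 -0.784
outer loop
vertex -4.723 -0.72 2.363
vertex -4.433 -1.468 2.609
vertex -5.128 -1.022 2.76
endloop
endfacet
facet normal -0.424 0.875 0.233
outer loop
vertex -4.723 -0.72 2.363
vertex -5.128 -1.022 2.76
vertex -3.567 -0.632 4.131
endloop
endfacet
facet normal -0.446 -0.430 -0.785
outer loop
vertex -5.128 -1.022 2.76
vertex -4.433 -1.468 2.609
vertex -5.126 -1.586 3.068
endloop
endfacet
facet normal -0.665 0.356 0.656
outer loop
vertex -5.128 -1.022 2.76
vertex -5.126 -1.586 3.068
vertex -3.567 -0.632 4.131
endloop
endfacet
facet normal -0.446 -0.432 -0.784
outer loop
vertex -5.126 -1.586 3.068
vertex -4.433 -1.468 2.609
vertex -4.717 -2.081 3.108
endloop
endfacet
facet normal -0.420 -0.277 0.864
outer loop
vertex -5.126 -1.586 3.068
vertex -4.717 -2.081 3.108
vertex -3.567 -0.632 4.131
endloop
endfacet
facet normal -0.446 -0.432 -0.784
outer loop
vertex -4.717 -2.081 3.108
vertex -4.433 -1.468 2.609
vertex -4.142 -2.217 2.856
endloop
endfacet
facet normal 0.168 -0.654 0.737
outer loop
vertex -4.717 -2.081 3.108
vertex -4.142 -2.217 2.856
vertex -3.567 -0.632 4.131
endloop
endfacet
facet normal -0.446 -0.432 -0.784
outer loop
vertex -4.142 -2.217 2.856
vertex -4.433 -1.468 2.609
vertex -3.737 -1.914 2.459
endloop
endfacet
facet normal 0.756 -0.554 0.348
outer loop
vertex -4.142 -2.217 2.856
vertex -3.737 -1.914 2.459
vertex -3.567 -0.632 4.131
endloop
endfacet
facet normal -0.692 0.589 -0.418
outer loop
vertex -1.306 -3.469 -0.809
vertex -1.669 -3.505 -0.259
vertex -1.194 -3.103 -0.479
endloop
endfacet
facet normal 0.922 0.063 -0.382
outer loop
vertex -1.306 -3.469 -0.809
vertex -1.194 -3.103 -0.479
vertex -0.811 -4.235 0.259
endloop
endfacet
facet normal -0.692 0.588 -0.418
outer loop
vertex -1.194 -3.103 -0.479
vertex -1.669 -3.505 -0.259
vertex -1.361 -2.973 -0.02
endloop
endfacet
facet normal 0.881 0.428 0.199
outer loop
vertex -1.194 -3.103 -0.479
vertex -1.361 -2.973 -0.02
vertex -0.811 -4.235 0.259
endloop
endfacet
facet normal -0.691 0.589 -0.419
outer loop
vertex -1.361 -2.973 -0.02
vertex -1.669 -3.505 -0.259
vertex -1.709 -3.155 0.298
endloop
endfacet
facet normal 0.502 0.389 0.772
outer loop
vertex -1.361 -2.973 -0.02
vertex -1.709 -3.155 0.298
vertex -0.811 -4.235 0.259
endloop
endfacet
facet normal -0.692 0.588 -0.419
outer loop
vertex -1.709 -3.155 0.298
vertex -1.669 -3.505 -0.259
vertex -2.033 -3.542 0.29
endloop
endfacet
facet normal 0.009 -0.028 1.000
outer loop
vertex -1.709 -3.155 0.298
vertex -2.033 -3.542 0.29
vertex -0.811 -4.235 0.259
endloop
endfacet
facet normal -0.692 0.588 -0.419
outer loop
vertex -2.033 -3.542 0.29
vertex -1.669 -3.505 -0.259
vertex -2.144 -3.908 -0.04
endloop
endfacet
facet normal -0.311 -0.583 0.751
outer loop
vertex -2.033 -3.542 0.29
vertex -2.144 -3.908 -0.04
vertex -0.811 -4.235 0.259
endloop
endfacet
facet normal -0.692 0.588 -0.418
outer loop
vertex -2.144 -3.908 -0.04
vertex -1.669 -3.505 -0.259
vertex -1.977 -4.038 -0.499
endloop
endfacet
facet normal -0.271 -0.948 0.170
outer loop
vertex -2.144 -3.908 -0.04
vertex -1.977 -4.038 -0.499
vertex -0.811 -4.235 0.259
endloop
endfacet
facet normal -0.692 0.588 -0.418
outer loop
vertex -1.977 -4.038 -0.499
vertex -1.669 -3.505 -0.259
vertex -1.63 -3.856 -0.817
endloop
endfacet
facet normal 0.108 -0.909 -0.402
outer loop
vertex -1.977 -4.038 -0.499
vertex -1.63 -3.856 -0.817
vertex -0.811 -4.235 0.259
endloop
endfacet
facet normal -0.692 0.588 -0.418
outer loop
vertex -1.63 -3.856 -0.817
vertex -1.669 -3.505 -0.259
vertex -1.306 -3.469 -0.809
endloop
endfacet
facet normal 0.601 -0.491 -0.631
outer loop
vertex -1.63 -3.856 -0.817
vertex -1.306 -3.469 -0.809
vertex -0.811 -4.235 0.259
endloop
endfacet

endsolid


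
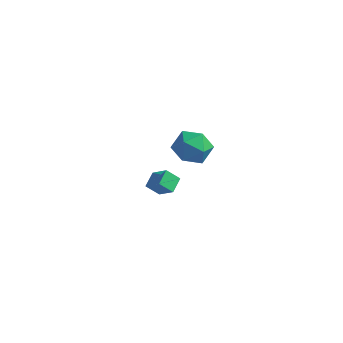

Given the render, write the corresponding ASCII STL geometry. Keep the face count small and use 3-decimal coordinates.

solid 
facet normal -0.332 0.854 -0.400
outer loop
vertex 3.895 1.195 2.031
vertex 2.879 1.024 2.508
vertex 3.681 1.599 3.07
endloop
endfacet
facet normal 0.369 0.889 -0.270
outer loop
vertex 3.895 1.195 2.031
vertex 3.681 1.599 3.07
vertex 4.683 1.115 2.845
endloop
endfacet
facet normal 0.687 0.363 -0.630
outer loop
vertex 3.895 1.195 2.031
vertex 4.683 1.115 2.845
vertex 4.501 0.241 2.143
endloop
endfacet
facet normal 0.183 0.001 -0.983
outer loop
vertex 3.895 1.195 2.031
vertex 4.501 0.241 2.143
vertex 3.386 0.185 1.935
endloop
endfacet
facet normal -0.446 0.305 -0.841
outer loop
vertex 3.895 1.195 2.031
vertex 3.386 0.185 1.935
vertex 2.879 1.024 2.508
endloop
endfacet
facet normal 0.469 0.773 0.427
outer loop
vertex 4.683 1.115 2.845
vertex 3.681 1.599 3.07
vertex 4.154 0.895 3.825
endloop
endfacet
facet normal -0.664 0.716 0.215
outer loop
vertex 3.681 1.599 3.07
vertex 2.879 1.024 2.508
vertex 3.039 0.839 3.617
endloop
endfacet
facet normal -0.850 -0.174 -0.498
outer loop
vertex 2.879 1.024 2.508
vertex 3.386 0.185 1.935
vertex 2.857 -0.035 2.915
endloop
endfacet
facet normal 0.169 -0.666 -0.727
outer loop
vertex 3.386 0.185 1.935
vertex 4.501 0.241 2.143
vertex 3.859 -0.519 2.69
endloop
endfacet
facet normal 0.985 -0.080 -0.155
outer loop
vertex 4.501 0.241 2.143
vertex 4.683 1.115 2.845
vertex 4.661 0.056 3.252
endloop
endfacet
facet normal -0.183 -0.001 0.983
outer loop
vertex 3.645 -0.115 3.729
vertex 4.154 0.895 3.825
vertex 3.039 0.839 3.617
endloop
endfacet
facet normal -0.687 -0.363 0.630
outer loop
vertex 3.645 -0.115 3.729
vertex 3.039 0.839 3.617
vertex 2.857 -0.035 2.915
endloop
endfacet
facet normal -0.369 -0.889 0.270
outer loop
vertex 3.645 -0.115 3.729
vertex 2.857 -0.035 2.915
vertex 3.859 -0.519 2.69
endloop
endfacet
facet normal 0.332 -0.854 0.400
outer loop
vertex 3.645 -0.115 3.729
vertex 3.859 -0.519 2.69
vertex 4.661 0.056 3.252
endloop
endfacet
facet normal 0.446 -0.305 0.841
outer loop
vertex 3.645 -0.115 3.729
vertex 4.661 0.056 3.252
vertex 4.154 0.895 3.825
endloop
endfacet
facet normal -0.169 0.666 0.727
outer loop
vertex 3.039 0.839 3.617
vertex 4.154 0.895 3.825
vertex 3.681 1.599 3.07
endloop
endfacet
facet normal -0.985 0.080 0.155
outer loop
vertex 2.857 -0.035 2.915
vertex 3.039 0.839 3.617
vertex 2.879 1.024 2.508
endloop
endfacet
facet normal -0.469 -0.773 -0.427
outer loop
vertex 3.859 -0.519 2.69
vertex 2.857 -0.035 2.915
vertex 3.386 0.185 1.935
endloop
endfacet
facet normal 0.664 -0.716 -0.215
outer loop
vertex 4.661 0.056 3.252
vertex 3.859 -0.519 2.69
vertex 4.501 0.241 2.143
endloop
endfacet
facet normal 0.850 0.174 0.498
outer loop
vertex 4.154 0.895 3.825
vertex 4.661 0.056 3.252
vertex 4.683 1.115 2.845
endloop
endfacet
facet normal -0.657 -0.332 0.677
outer loop
vertex 0.582 2.788 -3.294
vertex 0.494 3.722 -2.921
vertex -0.391 3.026 -4.122
endloop
endfacet
facet normal 0.088 -0.925 -0.369
outer loop
vertex 0.266 3.358 -4.799
vertex 0.582 2.788 -3.294
vertex -0.391 3.026 -4.122
endloop
endfacet
facet normal -0.658 -0.331 0.677
outer loop
vertex -0.391 3.026 -4.122
vertex 0.494 3.722 -2.921
vertex -0.479 3.96 -3.75
endloop
endfacet
facet normal -0.749 0.183 -0.637
outer loop
vertex -0.479 3.96 -3.75
vertex 0.266 3.358 -4.799
vertex -0.391 3.026 -4.122
endloop
endfacet
facet normal 0.749 -0.184 0.637
outer loop
vertex 0.582 2.788 -3.294
vertex 1.151 4.054 -3.598
vertex 0.494 3.722 -2.921
endloop
endfacet
facet normal 0.088 -0.925 -0.369
outer loop
vertex 1.239 3.12 -3.97
vertex 0.582 2.788 -3.294
vertex 0.266 3.358 -4.799
endloop
endfacet
facet normal 0.748 -0.183 0.637
outer loop
vertex 1.239 3.12 -3.97
vertex 1.151 4.054 -3.598
vertex 0.582 2.788 -3.294
endloop
endfacet
facet normal -0.088 0.925 0.369
outer loop
vertex 0.494 3.722 -2.921
vertex 1.151 4.054 -3.598
vertex -0.479 3.96 -3.75
endloop
endfacet
facet normal -0.748 0.184 -0.637
outer loop
vertex 0.178 4.292 -4.426
vertex 0.266 3.358 -4.799
vertex -0.479 3.96 -3.75
endloop
endfacet
facet normal -0.088 0.925 0.369
outer loop
vertex -0.479 3.96 -3.75
vertex 1.151 4.054 -3.598
vertex 0.178 4.292 -4.426
endloop
endfacet
facet normal 0.657 0.332 -0.676
outer loop
vertex 0.178 4.292 -4.426
vertex 1.239 3.12 -3.97
vertex 0.266 3.358 -4.799
endloop
endfacet
facet normal 0.657 0.332 -0.677
outer loop
vertex 1.151 4.054 -3.598
vertex 1.239 3.12 -3.97
vertex 0.178 4.292 -4.426
endloop
endfacet

endsolid


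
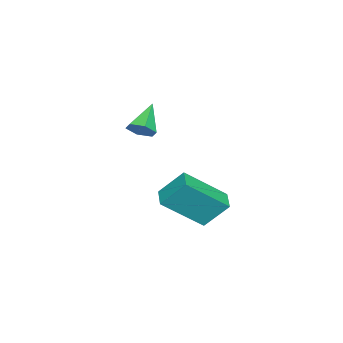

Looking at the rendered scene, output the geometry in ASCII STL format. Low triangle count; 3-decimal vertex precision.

solid 
facet normal 0.799 -0.019 -0.601
outer loop
vertex -0.291 -2.838 0.722
vertex -0.651 -3.155 0.254
vertex -0.628 -2.485 0.263
endloop
endfacet
facet normal 0.029 0.803 0.596
outer loop
vertex -0.291 -2.838 0.722
vertex -0.628 -2.485 0.263
vertex -1.889 -3.125 1.186
endloop
endfacet
facet normal 0.799 -0.019 -0.601
outer loop
vertex -0.628 -2.485 0.263
vertex -0.651 -3.155 0.254
vertex -0.988 -2.803 -0.205
endloop
endfacet
facet normal -0.534 0.831 -0.154
outer loop
vertex -0.628 -2.485 0.263
vertex -0.988 -2.803 -0.205
vertex -1.889 -3.125 1.186
endloop
endfacet
facet normal 0.799 -0.018 -0.601
outer loop
vertex -0.988 -2.803 -0.205
vertex -0.651 -3.155 0.254
vertex -1.01 -3.472 -0.214
endloop
endfacet
facet normal -0.842 0.035 -0.538
outer loop
vertex -0.988 -2.803 -0.205
vertex -1.01 -3.472 -0.214
vertex -1.889 -3.125 1.186
endloop
endfacet
facet normal 0.800 -0.019 -0.600
outer loop
vertex -1.01 -3.472 -0.214
vertex -0.651 -3.155 0.254
vertex -0.673 -3.824 0.246
endloop
endfacet
facet normal -0.588 -0.790 -0.174
outer loop
vertex -1.01 -3.472 -0.214
vertex -0.673 -3.824 0.246
vertex -1.889 -3.125 1.186
endloop
endfacet
facet normal 0.800 -0.019 -0.600
outer loop
vertex -0.673 -3.824 0.246
vertex -0.651 -3.155 0.254
vertex -0.314 -3.507 0.714
endloop
endfacet
facet normal -0.026 -0.818 0.574
outer loop
vertex -0.673 -3.824 0.246
vertex -0.314 -3.507 0.714
vertex -1.889 -3.125 1.186
endloop
endfacet
facet normal 0.799 -0.020 -0.601
outer loop
vertex -0.314 -3.507 0.714
vertex -0.651 -3.155 0.254
vertex -0.291 -2.838 0.722
endloop
endfacet
facet normal 0.282 -0.021 0.959
outer loop
vertex -0.314 -3.507 0.714
vertex -0.291 -2.838 0.722
vertex -1.889 -3.125 1.186
endloop
endfacet
facet normal -0.897 -0.414 0.158
outer loop
vertex 3.767 -0.765 -0.378
vertex 3.531 0.162 0.712
vertex 2.873 0.642 -1.768
endloop
endfacet
facet normal 0.162 -0.639 -0.752
outer loop
vertex 3.689 1.018 -1.912
vertex 3.767 -0.765 -0.378
vertex 2.873 0.642 -1.768
endloop
endfacet
facet normal -0.897 -0.413 0.158
outer loop
vertex 2.873 0.642 -1.768
vertex 3.531 0.162 0.712
vertex 2.638 1.569 -0.678
endloop
endfacet
facet normal -0.412 0.648 -0.640
outer loop
vertex 2.638 1.569 -0.678
vertex 3.689 1.018 -1.912
vertex 2.873 0.642 -1.768
endloop
endfacet
facet normal 0.412 -0.648 0.640
outer loop
vertex 3.767 -0.765 -0.378
vertex 4.347 0.538 0.568
vertex 3.531 0.162 0.712
endloop
endfacet
facet normal 0.162 -0.639 -0.752
outer loop
vertex 4.582 -0.389 -0.522
vertex 3.767 -0.765 -0.378
vertex 3.689 1.018 -1.912
endloop
endfacet
facet normal 0.412 -0.648 0.640
outer loop
vertex 4.582 -0.389 -0.522
vertex 4.347 0.538 0.568
vertex 3.767 -0.765 -0.378
endloop
endfacet
facet normal -0.162 0.640 0.751
outer loop
vertex 3.531 0.162 0.712
vertex 4.347 0.538 0.568
vertex 2.638 1.569 -0.678
endloop
endfacet
facet normal -0.412 0.648 -0.640
outer loop
vertex 3.453 1.945 -0.822
vertex 3.689 1.018 -1.912
vertex 2.638 1.569 -0.678
endloop
endfacet
facet normal -0.162 0.639 0.752
outer loop
vertex 2.638 1.569 -0.678
vertex 4.347 0.538 0.568
vertex 3.453 1.945 -0.822
endloop
endfacet
facet normal 0.897 0.414 -0.158
outer loop
vertex 3.453 1.945 -0.822
vertex 4.582 -0.389 -0.522
vertex 3.689 1.018 -1.912
endloop
endfacet
facet normal 0.897 0.413 -0.158
outer loop
vertex 4.347 0.538 0.568
vertex 4.582 -0.389 -0.522
vertex 3.453 1.945 -0.822
endloop
endfacet

endsolid


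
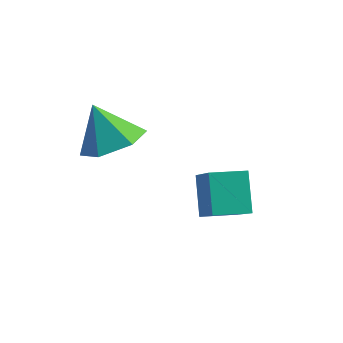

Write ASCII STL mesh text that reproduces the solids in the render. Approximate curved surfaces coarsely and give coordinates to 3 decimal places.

solid 
facet normal -0.801 -0.590 0.096
outer loop
vertex 3.695 -0.959 2.138
vertex 2.939 -0.111 1.04
vertex 4.176 -1.767 1.183
endloop
endfacet
facet normal 0.479 -0.537 0.695
outer loop
vertex 5.041 -1.129 1.08
vertex 3.695 -0.959 2.138
vertex 4.176 -1.767 1.183
endloop
endfacet
facet normal -0.801 -0.590 0.096
outer loop
vertex 4.176 -1.767 1.183
vertex 2.939 -0.111 1.04
vertex 3.42 -0.919 0.085
endloop
endfacet
facet normal 0.359 -0.602 -0.713
outer loop
vertex 3.42 -0.919 0.085
vertex 5.041 -1.129 1.08
vertex 4.176 -1.767 1.183
endloop
endfacet
facet normal -0.359 0.602 0.713
outer loop
vertex 3.695 -0.959 2.138
vertex 3.804 0.527 0.937
vertex 2.939 -0.111 1.04
endloop
endfacet
facet normal 0.479 -0.537 0.695
outer loop
vertex 4.56 -0.321 2.035
vertex 3.695 -0.959 2.138
vertex 5.041 -1.129 1.08
endloop
endfacet
facet normal -0.359 0.602 0.713
outer loop
vertex 4.56 -0.321 2.035
vertex 3.804 0.527 0.937
vertex 3.695 -0.959 2.138
endloop
endfacet
facet normal -0.479 0.537 -0.695
outer loop
vertex 2.939 -0.111 1.04
vertex 3.804 0.527 0.937
vertex 3.42 -0.919 0.085
endloop
endfacet
facet normal 0.359 -0.602 -0.713
outer loop
vertex 4.285 -0.281 -0.018
vertex 5.041 -1.129 1.08
vertex 3.42 -0.919 0.085
endloop
endfacet
facet normal -0.479 0.537 -0.695
outer loop
vertex 3.42 -0.919 0.085
vertex 3.804 0.527 0.937
vertex 4.285 -0.281 -0.018
endloop
endfacet
facet normal 0.801 0.590 -0.096
outer loop
vertex 4.285 -0.281 -0.018
vertex 4.56 -0.321 2.035
vertex 5.041 -1.129 1.08
endloop
endfacet
facet normal 0.801 0.590 -0.096
outer loop
vertex 3.804 0.527 0.937
vertex 4.56 -0.321 2.035
vertex 4.285 -0.281 -0.018
endloop
endfacet
facet normal 0.503 -0.146 -0.852
outer loop
vertex 2.028 -1.233 3.502
vertex 1.329 -1.811 3.188
vertex 1.292 -0.869 3.005
endloop
endfacet
facet normal 0.084 0.859 0.505
outer loop
vertex 2.028 -1.233 3.502
vertex 1.292 -0.869 3.005
vertex 0.631 -1.609 4.372
endloop
endfacet
facet normal 0.503 -0.146 -0.852
outer loop
vertex 1.292 -0.869 3.005
vertex 1.329 -1.811 3.188
vertex 0.592 -1.447 2.691
endloop
endfacet
facet normal -0.657 0.749 0.087
outer loop
vertex 1.292 -0.869 3.005
vertex 0.592 -1.447 2.691
vertex 0.631 -1.609 4.372
endloop
endfacet
facet normal 0.503 -0.145 -0.852
outer loop
vertex 0.592 -1.447 2.691
vertex 1.329 -1.811 3.188
vertex 0.63 -2.389 2.874
endloop
endfacet
facet normal -0.999 -0.036 0.020
outer loop
vertex 0.592 -1.447 2.691
vertex 0.63 -2.389 2.874
vertex 0.631 -1.609 4.372
endloop
endfacet
facet normal 0.502 -0.144 -0.852
outer loop
vertex 0.63 -2.389 2.874
vertex 1.329 -1.811 3.188
vertex 1.367 -2.753 3.37
endloop
endfacet
facet normal -0.600 -0.710 0.370
outer loop
vertex 0.63 -2.389 2.874
vertex 1.367 -2.753 3.37
vertex 0.631 -1.609 4.372
endloop
endfacet
facet normal 0.503 -0.144 -0.852
outer loop
vertex 1.367 -2.753 3.37
vertex 1.329 -1.811 3.188
vertex 2.066 -2.174 3.684
endloop
endfacet
facet normal 0.142 -0.599 0.788
outer loop
vertex 1.367 -2.753 3.37
vertex 2.066 -2.174 3.684
vertex 0.631 -1.609 4.372
endloop
endfacet
facet normal 0.502 -0.145 -0.852
outer loop
vertex 2.066 -2.174 3.684
vertex 1.329 -1.811 3.188
vertex 2.028 -1.233 3.502
endloop
endfacet
facet normal 0.483 0.185 0.856
outer loop
vertex 2.066 -2.174 3.684
vertex 2.028 -1.233 3.502
vertex 0.631 -1.609 4.372
endloop
endfacet

endsolid


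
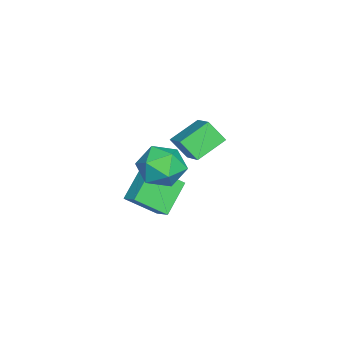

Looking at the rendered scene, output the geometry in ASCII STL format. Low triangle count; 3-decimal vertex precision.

solid 
facet normal -0.751 -0.460 -0.473
outer loop
vertex 0.246 3.502 2.695
vertex 0.341 4.201 1.864
vertex 1.182 2.624 2.063
endloop
endfacet
facet normal -0.087 -0.641 0.762
outer loop
vertex 2.219 3.259 2.716
vertex 0.246 3.502 2.695
vertex 1.182 2.624 2.063
endloop
endfacet
facet normal -0.751 -0.460 -0.474
outer loop
vertex 1.182 2.624 2.063
vertex 0.341 4.201 1.864
vertex 1.277 3.324 1.232
endloop
endfacet
facet normal 0.654 -0.614 -0.442
outer loop
vertex 1.277 3.324 1.232
vertex 2.219 3.259 2.716
vertex 1.182 2.624 2.063
endloop
endfacet
facet normal -0.654 0.614 0.442
outer loop
vertex 0.246 3.502 2.695
vertex 1.378 4.836 2.517
vertex 0.341 4.201 1.864
endloop
endfacet
facet normal -0.087 -0.642 0.762
outer loop
vertex 1.283 4.136 3.348
vertex 0.246 3.502 2.695
vertex 2.219 3.259 2.716
endloop
endfacet
facet normal -0.654 0.614 0.442
outer loop
vertex 1.283 4.136 3.348
vertex 1.378 4.836 2.517
vertex 0.246 3.502 2.695
endloop
endfacet
facet normal 0.087 0.642 -0.762
outer loop
vertex 0.341 4.201 1.864
vertex 1.378 4.836 2.517
vertex 1.277 3.324 1.232
endloop
endfacet
facet normal 0.654 -0.614 -0.442
outer loop
vertex 2.314 3.958 1.885
vertex 2.219 3.259 2.716
vertex 1.277 3.324 1.232
endloop
endfacet
facet normal 0.087 0.642 -0.762
outer loop
vertex 1.277 3.324 1.232
vertex 1.378 4.836 2.517
vertex 2.314 3.958 1.885
endloop
endfacet
facet normal 0.751 0.461 0.473
outer loop
vertex 2.314 3.958 1.885
vertex 1.283 4.136 3.348
vertex 2.219 3.259 2.716
endloop
endfacet
facet normal 0.751 0.460 0.473
outer loop
vertex 1.378 4.836 2.517
vertex 1.283 4.136 3.348
vertex 2.314 3.958 1.885
endloop
endfacet
facet normal -0.606 -0.645 -0.465
outer loop
vertex -0.629 1.043 -1.007
vertex -1.121 2.26 -2.055
vertex 0.628 0.632 -2.075
endloop
endfacet
facet normal 0.293 -0.725 0.624
outer loop
vertex 1.161 1.2 -1.665
vertex -0.629 1.043 -1.007
vertex 0.628 0.632 -2.075
endloop
endfacet
facet normal -0.606 -0.645 -0.465
outer loop
vertex 0.628 0.632 -2.075
vertex -1.121 2.26 -2.055
vertex 0.136 1.849 -3.123
endloop
endfacet
facet normal 0.740 -0.241 -0.628
outer loop
vertex 0.136 1.849 -3.123
vertex 1.161 1.2 -1.665
vertex 0.628 0.632 -2.075
endloop
endfacet
facet normal -0.740 0.241 0.628
outer loop
vertex -0.629 1.043 -1.007
vertex -0.588 2.828 -1.645
vertex -1.121 2.26 -2.055
endloop
endfacet
facet normal 0.293 -0.725 0.624
outer loop
vertex -0.096 1.611 -0.597
vertex -0.629 1.043 -1.007
vertex 1.161 1.2 -1.665
endloop
endfacet
facet normal -0.740 0.241 0.628
outer loop
vertex -0.096 1.611 -0.597
vertex -0.588 2.828 -1.645
vertex -0.629 1.043 -1.007
endloop
endfacet
facet normal -0.293 0.725 -0.624
outer loop
vertex -1.121 2.26 -2.055
vertex -0.588 2.828 -1.645
vertex 0.136 1.849 -3.123
endloop
endfacet
facet normal 0.740 -0.241 -0.628
outer loop
vertex 0.669 2.417 -2.713
vertex 1.161 1.2 -1.665
vertex 0.136 1.849 -3.123
endloop
endfacet
facet normal -0.293 0.725 -0.624
outer loop
vertex 0.136 1.849 -3.123
vertex -0.588 2.828 -1.645
vertex 0.669 2.417 -2.713
endloop
endfacet
facet normal 0.606 0.645 0.465
outer loop
vertex 0.669 2.417 -2.713
vertex -0.096 1.611 -0.597
vertex 1.161 1.2 -1.665
endloop
endfacet
facet normal 0.606 0.645 0.465
outer loop
vertex -0.588 2.828 -1.645
vertex -0.096 1.611 -0.597
vertex 0.669 2.417 -2.713
endloop
endfacet
facet normal -0.392 0.176 0.903
outer loop
vertex 0.344 2.724 0.942
vertex 0.804 1.819 1.318
vertex 1.339 2.759 1.367
endloop
endfacet
facet normal -0.265 0.787 0.557
outer loop
vertex 0.344 2.724 0.942
vertex 1.339 2.759 1.367
vertex 1.114 3.319 0.468
endloop
endfacet
facet normal -0.632 0.773 -0.055
outer loop
vertex 0.344 2.724 0.942
vertex 1.114 3.319 0.468
vertex 0.44 2.725 -0.137
endloop
endfacet
facet normal -0.984 0.153 -0.087
outer loop
vertex 0.344 2.724 0.942
vertex 0.44 2.725 -0.137
vertex 0.249 1.798 0.389
endloop
endfacet
facet normal -0.836 -0.215 0.504
outer loop
vertex 0.344 2.724 0.942
vertex 0.249 1.798 0.389
vertex 0.804 1.819 1.318
endloop
endfacet
facet normal 0.429 0.811 0.398
outer loop
vertex 1.114 3.319 0.468
vertex 1.339 2.759 1.367
vertex 2.051 2.782 0.551
endloop
endfacet
facet normal 0.225 -0.178 0.958
outer loop
vertex 1.339 2.759 1.367
vertex 0.804 1.819 1.318
vertex 1.86 1.855 1.077
endloop
endfacet
facet normal -0.493 -0.812 0.313
outer loop
vertex 0.804 1.819 1.318
vertex 0.249 1.798 0.389
vertex 1.186 1.261 0.472
endloop
endfacet
facet normal -0.733 -0.215 -0.645
outer loop
vertex 0.249 1.798 0.389
vertex 0.44 2.725 -0.137
vertex 0.961 1.821 -0.427
endloop
endfacet
facet normal -0.162 0.788 -0.593
outer loop
vertex 0.44 2.725 -0.137
vertex 1.114 3.319 0.468
vertex 1.496 2.761 -0.378
endloop
endfacet
facet normal 0.984 -0.153 0.087
outer loop
vertex 1.956 1.856 -0.002
vertex 2.051 2.782 0.551
vertex 1.86 1.855 1.077
endloop
endfacet
facet normal 0.632 -0.773 0.055
outer loop
vertex 1.956 1.856 -0.002
vertex 1.86 1.855 1.077
vertex 1.186 1.261 0.472
endloop
endfacet
facet normal 0.265 -0.787 -0.557
outer loop
vertex 1.956 1.856 -0.002
vertex 1.186 1.261 0.472
vertex 0.961 1.821 -0.427
endloop
endfacet
facet normal 0.392 -0.176 -0.903
outer loop
vertex 1.956 1.856 -0.002
vertex 0.961 1.821 -0.427
vertex 1.496 2.761 -0.378
endloop
endfacet
facet normal 0.836 0.215 -0.504
outer loop
vertex 1.956 1.856 -0.002
vertex 1.496 2.761 -0.378
vertex 2.051 2.782 0.551
endloop
endfacet
facet normal 0.733 0.215 0.645
outer loop
vertex 1.86 1.855 1.077
vertex 2.051 2.782 0.551
vertex 1.339 2.759 1.367
endloop
endfacet
facet normal 0.162 -0.788 0.593
outer loop
vertex 1.186 1.261 0.472
vertex 1.86 1.855 1.077
vertex 0.804 1.819 1.318
endloop
endfacet
facet normal -0.429 -0.811 -0.398
outer loop
vertex 0.961 1.821 -0.427
vertex 1.186 1.261 0.472
vertex 0.249 1.798 0.389
endloop
endfacet
facet normal -0.225 0.178 -0.958
outer loop
vertex 1.496 2.761 -0.378
vertex 0.961 1.821 -0.427
vertex 0.44 2.725 -0.137
endloop
endfacet
facet normal 0.493 0.812 -0.313
outer loop
vertex 2.051 2.782 0.551
vertex 1.496 2.761 -0.378
vertex 1.114 3.319 0.468
endloop
endfacet

endsolid


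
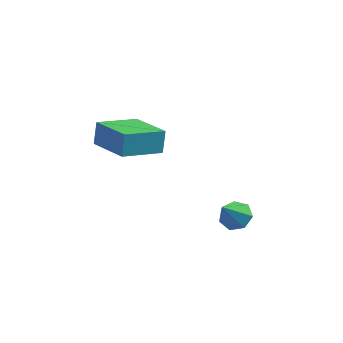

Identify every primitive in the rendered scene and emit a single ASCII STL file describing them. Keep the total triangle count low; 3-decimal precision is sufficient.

solid 
facet normal 0.219 0.586 -0.780
outer loop
vertex 3.653 3.027 -3.743
vertex 2.923 3.076 -3.911
vertex 3.331 3.519 -3.464
endloop
endfacet
facet normal 0.689 0.041 0.724
outer loop
vertex 3.653 3.027 -3.743
vertex 3.331 3.519 -3.464
vertex 2.577 2.144 -2.669
endloop
endfacet
facet normal 0.218 0.586 -0.780
outer loop
vertex 3.331 3.519 -3.464
vertex 2.923 3.076 -3.911
vertex 2.702 3.677 -3.521
endloop
endfacet
facet normal 0.042 0.483 0.875
outer loop
vertex 3.331 3.519 -3.464
vertex 2.702 3.677 -3.521
vertex 2.577 2.144 -2.669
endloop
endfacet
facet normal 0.217 0.586 -0.781
outer loop
vertex 2.702 3.677 -3.521
vertex 2.923 3.076 -3.911
vertex 2.24 3.382 -3.871
endloop
endfacet
facet normal -0.701 0.389 0.597
outer loop
vertex 2.702 3.677 -3.521
vertex 2.24 3.382 -3.871
vertex 2.577 2.144 -2.669
endloop
endfacet
facet normal 0.217 0.586 -0.781
outer loop
vertex 2.24 3.382 -3.871
vertex 2.923 3.076 -3.911
vertex 2.292 2.856 -4.251
endloop
endfacet
facet normal -0.980 -0.169 0.100
outer loop
vertex 2.24 3.382 -3.871
vertex 2.292 2.856 -4.251
vertex 2.577 2.144 -2.669
endloop
endfacet
facet normal 0.216 0.586 -0.781
outer loop
vertex 2.292 2.856 -4.251
vertex 2.923 3.076 -3.911
vertex 2.82 2.496 -4.375
endloop
endfacet
facet normal -0.585 -0.774 -0.243
outer loop
vertex 2.292 2.856 -4.251
vertex 2.82 2.496 -4.375
vertex 2.577 2.144 -2.669
endloop
endfacet
facet normal 0.218 0.586 -0.781
outer loop
vertex 2.82 2.496 -4.375
vertex 2.923 3.076 -3.911
vertex 3.425 2.572 -4.149
endloop
endfacet
facet normal 0.186 -0.967 -0.173
outer loop
vertex 2.82 2.496 -4.375
vertex 3.425 2.572 -4.149
vertex 2.577 2.144 -2.669
endloop
endfacet
facet normal 0.219 0.586 -0.780
outer loop
vertex 3.425 2.572 -4.149
vertex 2.923 3.076 -3.911
vertex 3.653 3.027 -3.743
endloop
endfacet
facet normal 0.753 -0.606 0.256
outer loop
vertex 3.425 2.572 -4.149
vertex 3.653 3.027 -3.743
vertex 2.577 2.144 -2.669
endloop
endfacet
facet normal -0.764 0.601 -0.235
outer loop
vertex -3.235 3.852 0.095
vertex -1.944 5.274 -0.461
vertex -3.235 3.441 -0.957
endloop
endfacet
facet normal -0.646 -0.711 0.278
outer loop
vertex -1.616 2.166 -0.459
vertex -3.235 3.852 0.095
vertex -3.235 3.441 -0.957
endloop
endfacet
facet normal -0.764 0.601 -0.235
outer loop
vertex -3.235 3.441 -0.957
vertex -1.944 5.274 -0.461
vertex -1.944 4.863 -1.513
endloop
endfacet
facet normal -0.000 -0.364 -0.931
outer loop
vertex -1.944 4.863 -1.513
vertex -1.616 2.166 -0.459
vertex -3.235 3.441 -0.957
endloop
endfacet
facet normal 0.000 0.364 0.931
outer loop
vertex -3.235 3.852 0.095
vertex -0.325 3.999 0.037
vertex -1.944 5.274 -0.461
endloop
endfacet
facet normal -0.646 -0.711 0.278
outer loop
vertex -1.616 2.577 0.593
vertex -3.235 3.852 0.095
vertex -1.616 2.166 -0.459
endloop
endfacet
facet normal 0.000 0.364 0.931
outer loop
vertex -1.616 2.577 0.593
vertex -0.325 3.999 0.037
vertex -3.235 3.852 0.095
endloop
endfacet
facet normal 0.646 0.711 -0.278
outer loop
vertex -1.944 5.274 -0.461
vertex -0.325 3.999 0.037
vertex -1.944 4.863 -1.513
endloop
endfacet
facet normal -0.000 -0.364 -0.931
outer loop
vertex -0.325 3.588 -1.015
vertex -1.616 2.166 -0.459
vertex -1.944 4.863 -1.513
endloop
endfacet
facet normal 0.646 0.711 -0.278
outer loop
vertex -1.944 4.863 -1.513
vertex -0.325 3.999 0.037
vertex -0.325 3.588 -1.015
endloop
endfacet
facet normal 0.764 -0.601 0.235
outer loop
vertex -0.325 3.588 -1.015
vertex -1.616 2.577 0.593
vertex -1.616 2.166 -0.459
endloop
endfacet
facet normal 0.764 -0.601 0.235
outer loop
vertex -0.325 3.999 0.037
vertex -1.616 2.577 0.593
vertex -0.325 3.588 -1.015
endloop
endfacet

endsolid


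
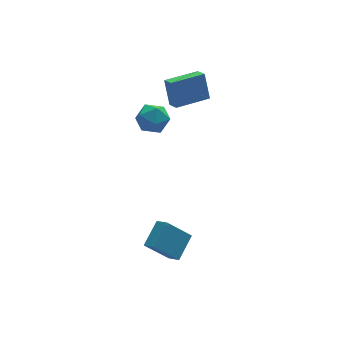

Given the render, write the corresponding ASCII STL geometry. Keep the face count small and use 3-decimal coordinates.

solid 
facet normal -0.990 -0.138 0.026
outer loop
vertex -0.506 3.53 4.714
vertex -0.617 4.263 4.386
vertex -0.452 2.856 3.186
endloop
endfacet
facet normal 0.137 -0.905 0.404
outer loop
vertex 1.557 3.137 3.134
vertex -0.506 3.53 4.714
vertex -0.452 2.856 3.186
endloop
endfacet
facet normal -0.990 -0.138 0.026
outer loop
vertex -0.452 2.856 3.186
vertex -0.617 4.263 4.386
vertex -0.563 3.589 2.859
endloop
endfacet
facet normal 0.033 -0.403 -0.915
outer loop
vertex -0.563 3.589 2.859
vertex 1.557 3.137 3.134
vertex -0.452 2.856 3.186
endloop
endfacet
facet normal -0.033 0.404 0.914
outer loop
vertex -0.506 3.53 4.714
vertex 1.392 4.544 4.334
vertex -0.617 4.263 4.386
endloop
endfacet
facet normal 0.137 -0.904 0.404
outer loop
vertex 1.503 3.811 4.661
vertex -0.506 3.53 4.714
vertex 1.557 3.137 3.134
endloop
endfacet
facet normal -0.032 0.403 0.915
outer loop
vertex 1.503 3.811 4.661
vertex 1.392 4.544 4.334
vertex -0.506 3.53 4.714
endloop
endfacet
facet normal -0.137 0.904 -0.404
outer loop
vertex -0.617 4.263 4.386
vertex 1.392 4.544 4.334
vertex -0.563 3.589 2.859
endloop
endfacet
facet normal 0.032 -0.404 -0.914
outer loop
vertex 1.446 3.87 2.806
vertex 1.557 3.137 3.134
vertex -0.563 3.589 2.859
endloop
endfacet
facet normal -0.137 0.904 -0.404
outer loop
vertex -0.563 3.589 2.859
vertex 1.392 4.544 4.334
vertex 1.446 3.87 2.806
endloop
endfacet
facet normal 0.990 0.138 -0.026
outer loop
vertex 1.446 3.87 2.806
vertex 1.503 3.811 4.661
vertex 1.557 3.137 3.134
endloop
endfacet
facet normal 0.990 0.138 -0.026
outer loop
vertex 1.392 4.544 4.334
vertex 1.503 3.811 4.661
vertex 1.446 3.87 2.806
endloop
endfacet
facet normal -0.334 0.942 0.032
outer loop
vertex -1.898 2.891 3.158
vertex -2.847 2.549 3.311
vertex -2.238 2.738 4.107
endloop
endfacet
facet normal 0.338 0.902 0.267
outer loop
vertex -1.898 2.891 3.158
vertex -2.238 2.738 4.107
vertex -1.291 2.458 3.853
endloop
endfacet
facet normal 0.738 0.625 -0.255
outer loop
vertex -1.898 2.891 3.158
vertex -1.291 2.458 3.853
vertex -1.314 2.096 2.9
endloop
endfacet
facet normal 0.313 0.493 -0.812
outer loop
vertex -1.898 2.891 3.158
vertex -1.314 2.096 2.9
vertex -2.276 2.153 2.564
endloop
endfacet
facet normal -0.351 0.690 -0.634
outer loop
vertex -1.898 2.891 3.158
vertex -2.276 2.153 2.564
vertex -2.847 2.549 3.311
endloop
endfacet
facet normal 0.353 0.451 0.820
outer loop
vertex -1.291 2.458 3.853
vertex -2.238 2.738 4.107
vertex -1.864 1.847 4.436
endloop
endfacet
facet normal -0.735 0.515 0.440
outer loop
vertex -2.238 2.738 4.107
vertex -2.847 2.549 3.311
vertex -2.826 1.904 4.1
endloop
endfacet
facet normal -0.762 0.106 -0.639
outer loop
vertex -2.847 2.549 3.311
vertex -2.276 2.153 2.564
vertex -2.849 1.542 3.147
endloop
endfacet
facet normal 0.311 -0.212 -0.927
outer loop
vertex -2.276 2.153 2.564
vertex -1.314 2.096 2.9
vertex -1.902 1.262 2.893
endloop
endfacet
facet normal 1.000 0.002 -0.025
outer loop
vertex -1.314 2.096 2.9
vertex -1.291 2.458 3.853
vertex -1.293 1.451 3.689
endloop
endfacet
facet normal -0.313 -0.493 0.812
outer loop
vertex -2.242 1.109 3.842
vertex -1.864 1.847 4.436
vertex -2.826 1.904 4.1
endloop
endfacet
facet normal -0.738 -0.625 0.255
outer loop
vertex -2.242 1.109 3.842
vertex -2.826 1.904 4.1
vertex -2.849 1.542 3.147
endloop
endfacet
facet normal -0.338 -0.902 -0.267
outer loop
vertex -2.242 1.109 3.842
vertex -2.849 1.542 3.147
vertex -1.902 1.262 2.893
endloop
endfacet
facet normal 0.334 -0.942 -0.032
outer loop
vertex -2.242 1.109 3.842
vertex -1.902 1.262 2.893
vertex -1.293 1.451 3.689
endloop
endfacet
facet normal 0.351 -0.690 0.634
outer loop
vertex -2.242 1.109 3.842
vertex -1.293 1.451 3.689
vertex -1.864 1.847 4.436
endloop
endfacet
facet normal -0.311 0.212 0.927
outer loop
vertex -2.826 1.904 4.1
vertex -1.864 1.847 4.436
vertex -2.238 2.738 4.107
endloop
endfacet
facet normal -1.000 -0.002 0.025
outer loop
vertex -2.849 1.542 3.147
vertex -2.826 1.904 4.1
vertex -2.847 2.549 3.311
endloop
endfacet
facet normal -0.353 -0.451 -0.820
outer loop
vertex -1.902 1.262 2.893
vertex -2.849 1.542 3.147
vertex -2.276 2.153 2.564
endloop
endfacet
facet normal 0.735 -0.515 -0.440
outer loop
vertex -1.293 1.451 3.689
vertex -1.902 1.262 2.893
vertex -1.314 2.096 2.9
endloop
endfacet
facet normal 0.762 -0.106 0.639
outer loop
vertex -1.864 1.847 4.436
vertex -1.293 1.451 3.689
vertex -1.291 2.458 3.853
endloop
endfacet
facet normal -0.644 -0.588 -0.489
outer loop
vertex -2.525 -3.256 -3.657
vertex -3.786 -2.962 -2.35
vertex -2.831 -2.542 -4.112
endloop
endfacet
facet normal 0.685 -0.160 -0.711
outer loop
vertex -1.774 -1.578 -3.31
vertex -2.525 -3.256 -3.657
vertex -2.831 -2.542 -4.112
endloop
endfacet
facet normal -0.644 -0.588 -0.489
outer loop
vertex -2.831 -2.542 -4.112
vertex -3.786 -2.962 -2.35
vertex -4.092 -2.249 -2.805
endloop
endfacet
facet normal -0.340 0.793 -0.506
outer loop
vertex -4.092 -2.249 -2.805
vertex -1.774 -1.578 -3.31
vertex -2.831 -2.542 -4.112
endloop
endfacet
facet normal 0.339 -0.793 0.506
outer loop
vertex -2.525 -3.256 -3.657
vertex -2.729 -1.998 -1.548
vertex -3.786 -2.962 -2.35
endloop
endfacet
facet normal 0.685 -0.160 -0.711
outer loop
vertex -1.468 -2.291 -2.855
vertex -2.525 -3.256 -3.657
vertex -1.774 -1.578 -3.31
endloop
endfacet
facet normal 0.340 -0.793 0.506
outer loop
vertex -1.468 -2.291 -2.855
vertex -2.729 -1.998 -1.548
vertex -2.525 -3.256 -3.657
endloop
endfacet
facet normal -0.685 0.160 0.711
outer loop
vertex -3.786 -2.962 -2.35
vertex -2.729 -1.998 -1.548
vertex -4.092 -2.249 -2.805
endloop
endfacet
facet normal -0.340 0.793 -0.506
outer loop
vertex -3.035 -1.284 -2.003
vertex -1.774 -1.578 -3.31
vertex -4.092 -2.249 -2.805
endloop
endfacet
facet normal -0.685 0.159 0.711
outer loop
vertex -4.092 -2.249 -2.805
vertex -2.729 -1.998 -1.548
vertex -3.035 -1.284 -2.003
endloop
endfacet
facet normal 0.644 0.588 0.489
outer loop
vertex -3.035 -1.284 -2.003
vertex -1.468 -2.291 -2.855
vertex -1.774 -1.578 -3.31
endloop
endfacet
facet normal 0.644 0.588 0.490
outer loop
vertex -2.729 -1.998 -1.548
vertex -1.468 -2.291 -2.855
vertex -3.035 -1.284 -2.003
endloop
endfacet

endsolid
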